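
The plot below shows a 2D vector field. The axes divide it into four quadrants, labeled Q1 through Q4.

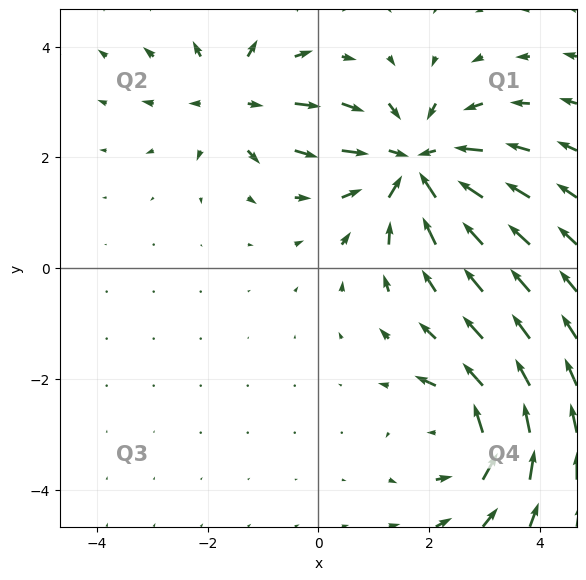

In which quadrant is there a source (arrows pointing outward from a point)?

Q2

The source sits at approximately (-1.5, 3.1), which lies in quadrant Q2. The divergence there is about +3, positive as expected for a source.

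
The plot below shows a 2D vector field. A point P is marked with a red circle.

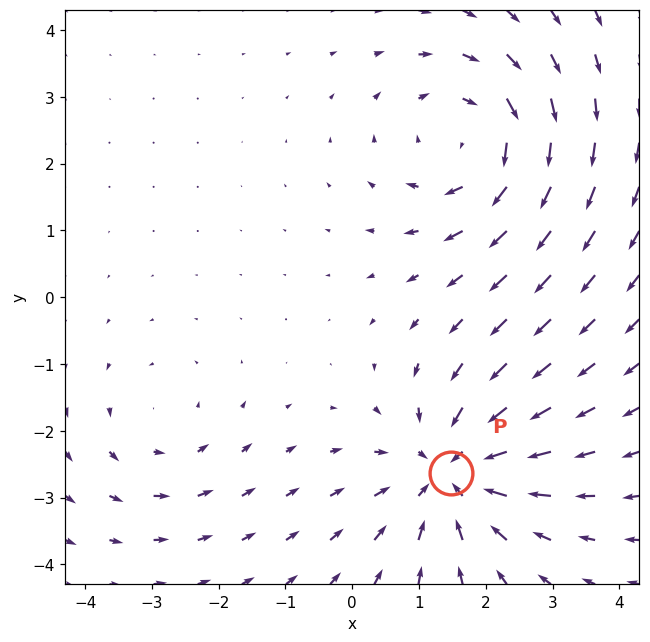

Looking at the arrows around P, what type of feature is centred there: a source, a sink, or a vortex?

sink

At P (1.5, -2.6) the arrows converge inward. Divergence about -5, curl ≈0 — negative divergence with near-zero curl is a sink.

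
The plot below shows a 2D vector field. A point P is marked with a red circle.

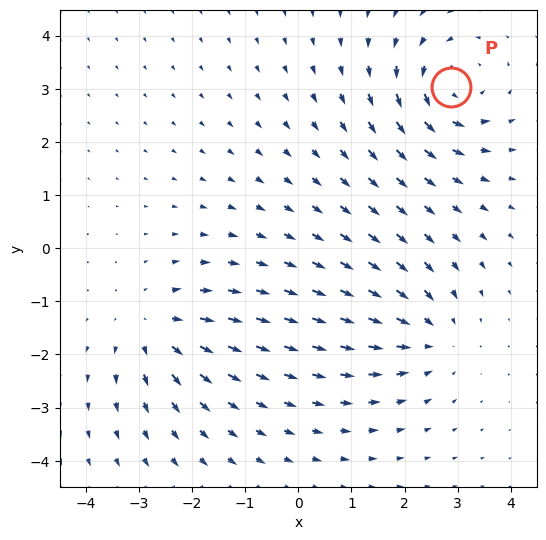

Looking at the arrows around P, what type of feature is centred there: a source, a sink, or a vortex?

vortex

At P (2.9, 3.0) the arrows circulate counterclockwise. Divergence ≈0, curl about +4 — near-zero divergence with nonzero curl is a vortex.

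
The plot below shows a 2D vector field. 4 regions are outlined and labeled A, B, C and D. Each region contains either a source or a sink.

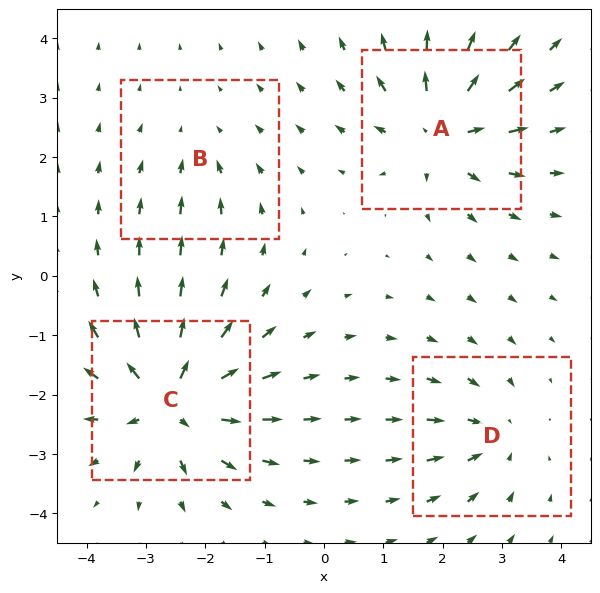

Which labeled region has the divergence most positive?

Divergence at each region's feature centre — A: about +6, B: about -2, C: about +8, D: about -4. Region C is most positive.

C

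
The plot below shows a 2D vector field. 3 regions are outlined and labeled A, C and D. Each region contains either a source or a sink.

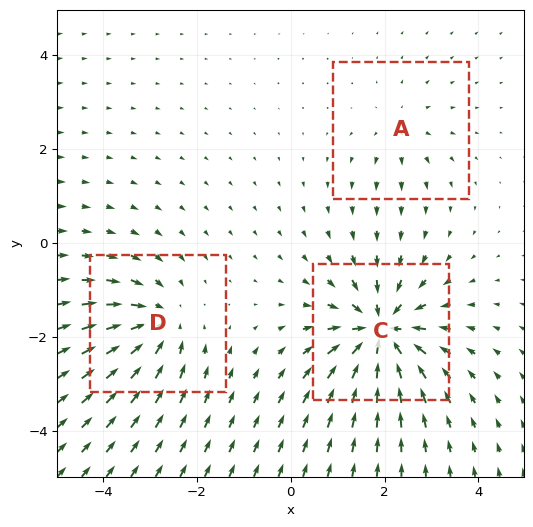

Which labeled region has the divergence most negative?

Divergence at each region's feature centre — A: about +2, C: about -7, D: about -4. Region C is most negative.

C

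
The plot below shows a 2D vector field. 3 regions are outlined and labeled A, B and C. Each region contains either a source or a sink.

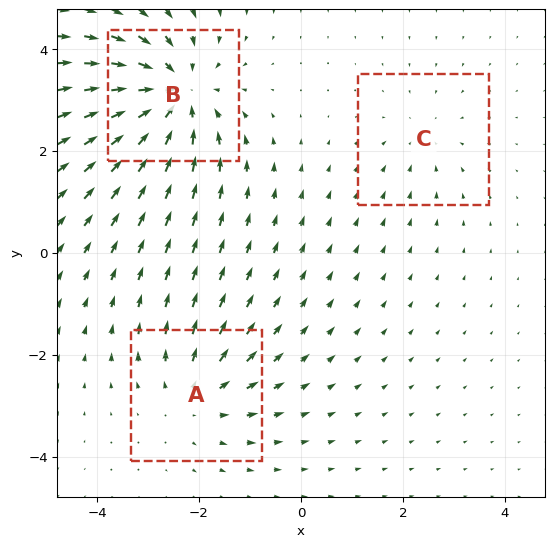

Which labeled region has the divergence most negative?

Divergence at each region's feature centre — A: about +3, B: about -5, C: about -2. Region B is most negative.

B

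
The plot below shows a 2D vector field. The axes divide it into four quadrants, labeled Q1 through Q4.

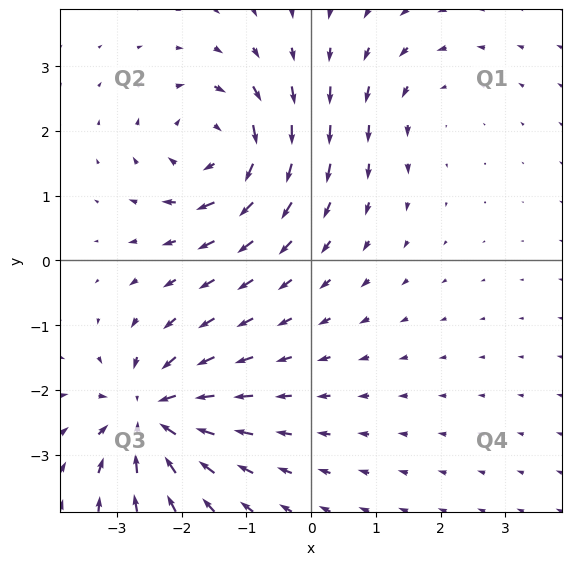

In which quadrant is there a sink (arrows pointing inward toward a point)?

Q3

The sink sits at approximately (-2.5, -2.4), which lies in quadrant Q3. The divergence there is about -5, negative as expected for a sink.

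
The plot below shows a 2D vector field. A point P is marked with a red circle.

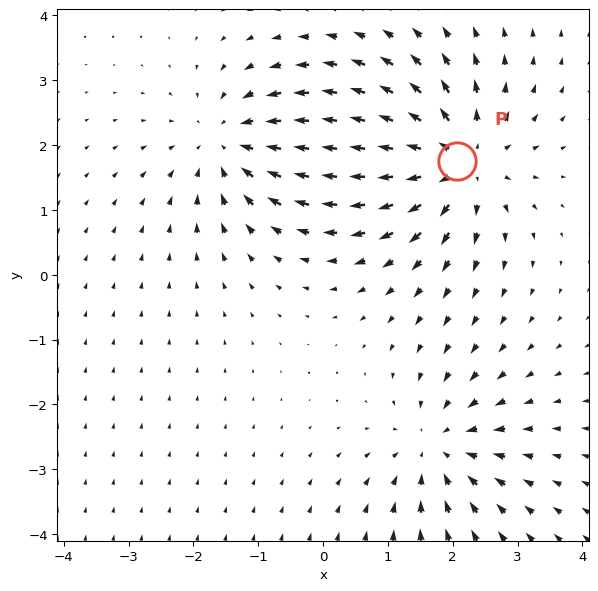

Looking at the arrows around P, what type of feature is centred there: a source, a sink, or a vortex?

At P (2.1, 1.8) the arrows spread outward. Divergence about +5, curl ≈0 — positive divergence with near-zero curl is a source.

source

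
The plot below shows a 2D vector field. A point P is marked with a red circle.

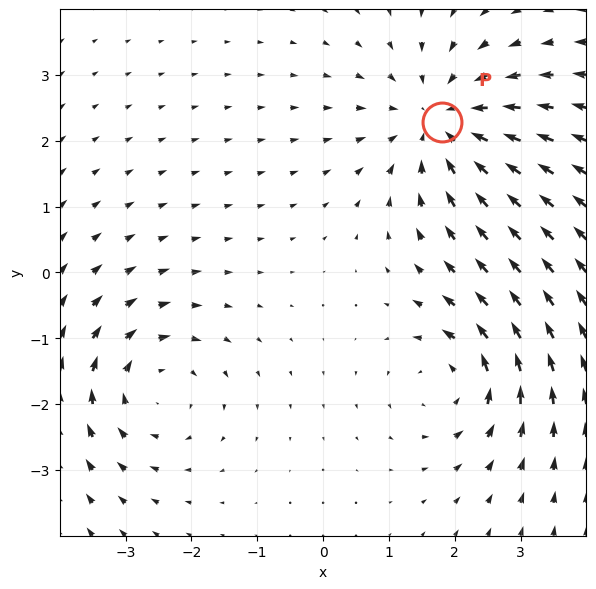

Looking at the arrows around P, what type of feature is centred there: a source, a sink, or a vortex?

At P (1.8, 2.3) the arrows converge inward. Divergence about -4, curl ≈0 — negative divergence with near-zero curl is a sink.

sink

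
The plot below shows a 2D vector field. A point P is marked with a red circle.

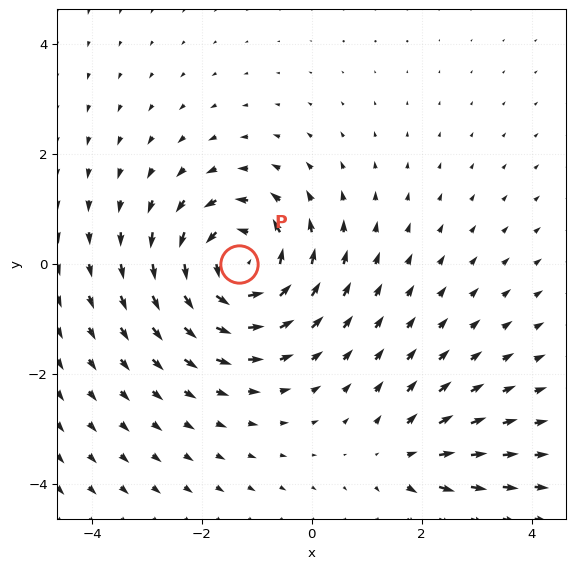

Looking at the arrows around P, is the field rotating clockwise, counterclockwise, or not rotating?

counterclockwise

Near P at (-1.3, 0.0) the arrows circulate counterclockwise. The curl (z-component) there is about +5; positive curl means counterclockwise rotation.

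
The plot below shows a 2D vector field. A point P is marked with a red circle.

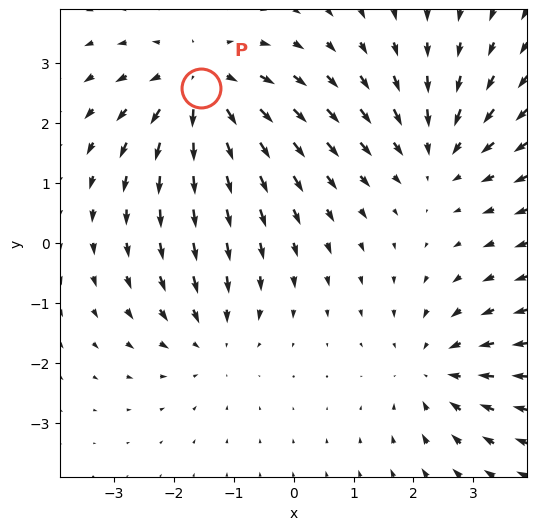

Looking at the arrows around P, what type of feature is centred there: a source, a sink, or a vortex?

source

At P (-1.5, 2.6) the arrows spread outward. Divergence about +4, curl ≈0 — positive divergence with near-zero curl is a source.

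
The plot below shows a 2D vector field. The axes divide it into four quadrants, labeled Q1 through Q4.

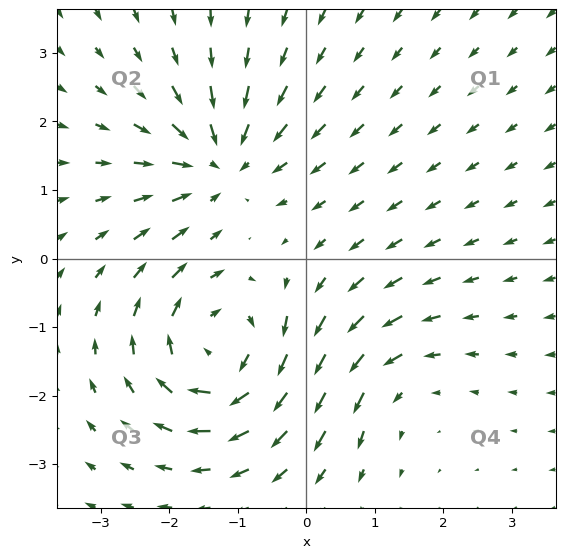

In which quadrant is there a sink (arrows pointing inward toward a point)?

The sink sits at approximately (-1.3, 1.4), which lies in quadrant Q2. The divergence there is about -4, negative as expected for a sink.

Q2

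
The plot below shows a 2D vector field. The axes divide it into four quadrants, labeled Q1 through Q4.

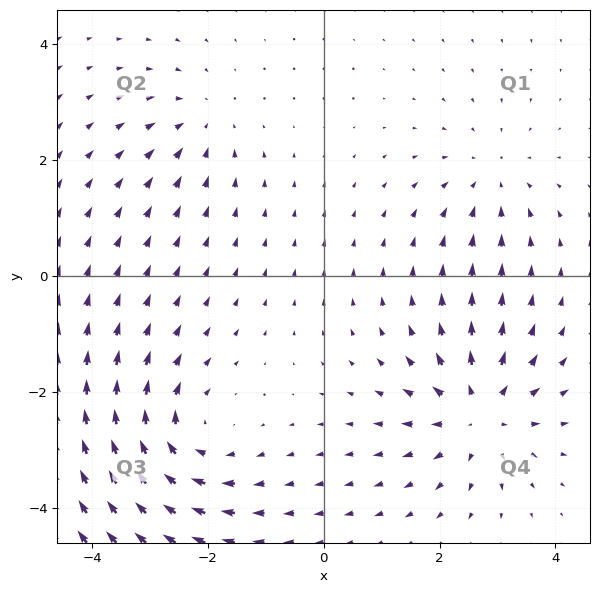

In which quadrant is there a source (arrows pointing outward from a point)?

Q4

The source sits at approximately (2.7, -2.4), which lies in quadrant Q4. The divergence there is about +5, positive as expected for a source.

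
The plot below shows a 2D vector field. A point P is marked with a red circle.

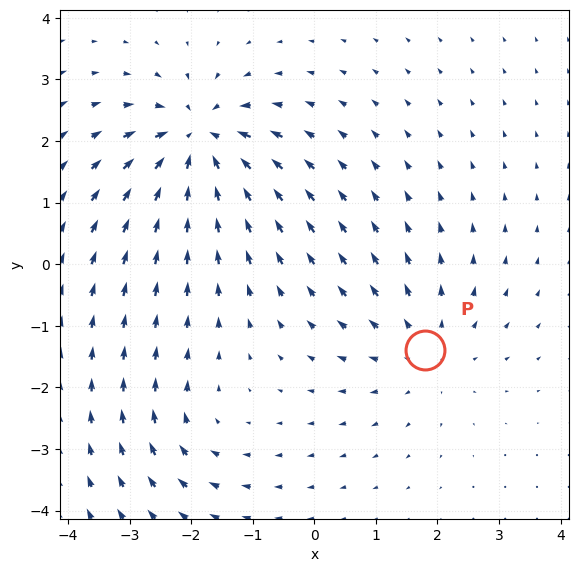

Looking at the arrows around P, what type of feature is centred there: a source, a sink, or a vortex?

At P (1.8, -1.4) the arrows spread outward. Divergence about +3, curl ≈0 — positive divergence with near-zero curl is a source.

source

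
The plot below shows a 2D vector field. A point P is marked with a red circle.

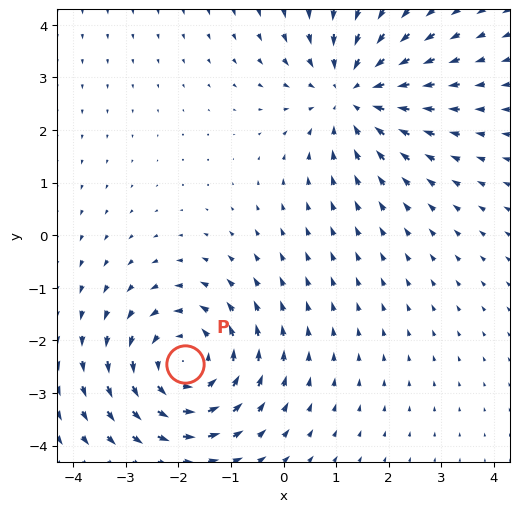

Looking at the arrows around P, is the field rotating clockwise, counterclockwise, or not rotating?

counterclockwise

Near P at (-1.9, -2.4) the arrows circulate counterclockwise. The curl (z-component) there is about +4; positive curl means counterclockwise rotation.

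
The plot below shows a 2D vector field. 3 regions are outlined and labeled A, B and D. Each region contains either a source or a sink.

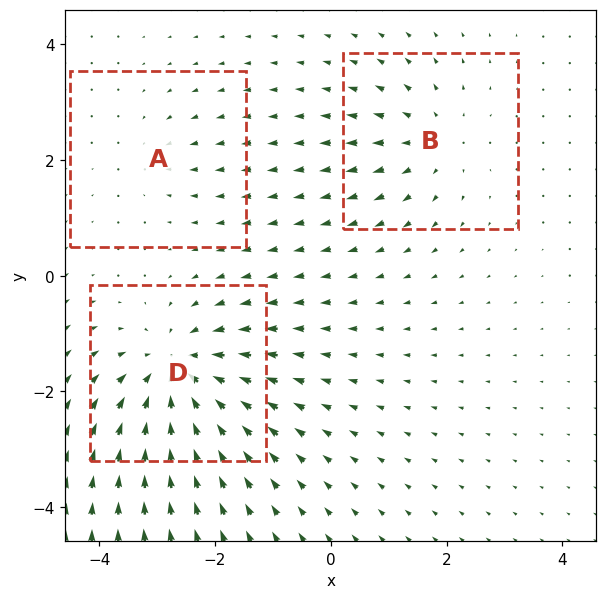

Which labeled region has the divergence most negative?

Divergence at each region's feature centre — A: about -2, B: about +3, D: about -5. Region D is most negative.

D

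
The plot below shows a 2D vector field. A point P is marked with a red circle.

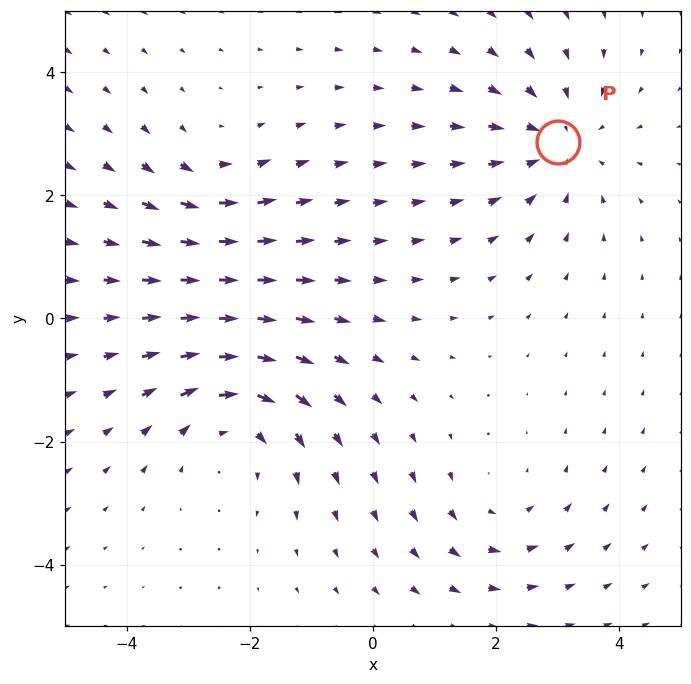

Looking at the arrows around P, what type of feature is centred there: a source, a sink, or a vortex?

sink

At P (3.0, 2.9) the arrows converge inward. Divergence about -3, curl ≈0 — negative divergence with near-zero curl is a sink.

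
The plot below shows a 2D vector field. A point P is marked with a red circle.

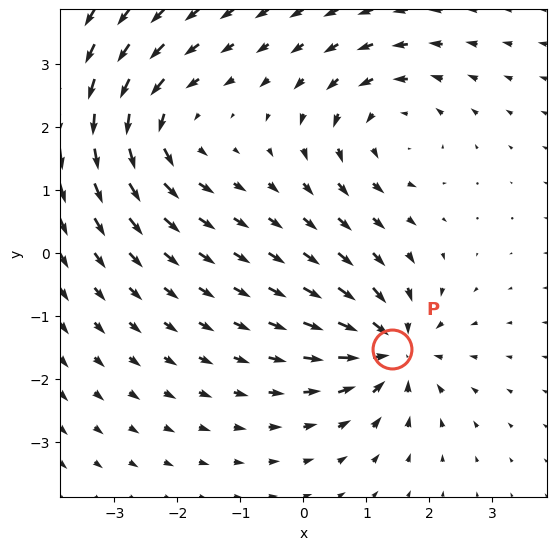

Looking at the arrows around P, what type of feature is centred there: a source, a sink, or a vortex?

sink

At P (1.4, -1.5) the arrows converge inward. Divergence about -6, curl ≈0 — negative divergence with near-zero curl is a sink.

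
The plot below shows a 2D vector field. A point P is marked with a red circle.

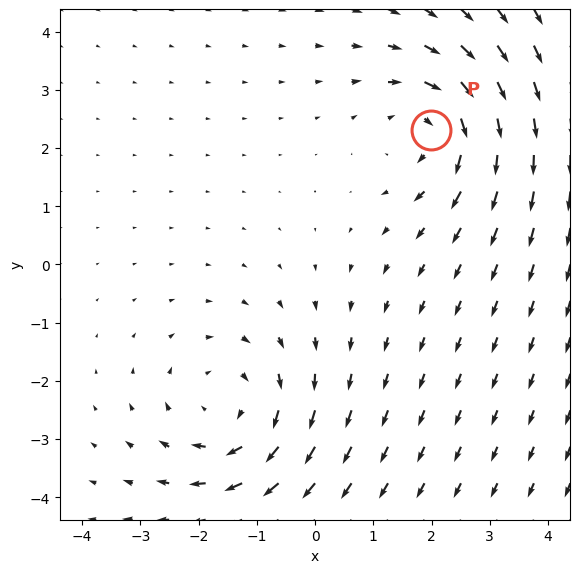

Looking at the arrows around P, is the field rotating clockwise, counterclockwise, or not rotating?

Near P at (2.0, 2.3) the arrows circulate clockwise. The curl (z-component) there is about -5; negative curl means clockwise rotation.

clockwise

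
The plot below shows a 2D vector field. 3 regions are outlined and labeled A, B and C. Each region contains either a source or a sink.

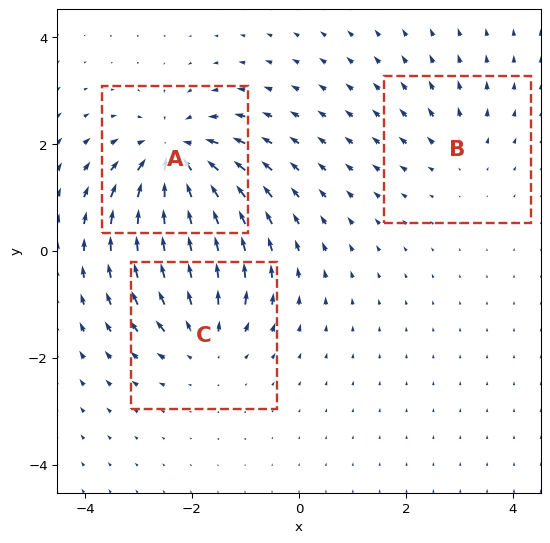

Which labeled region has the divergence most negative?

Divergence at each region's feature centre — A: about -5, B: about +2, C: about +3. Region A is most negative.

A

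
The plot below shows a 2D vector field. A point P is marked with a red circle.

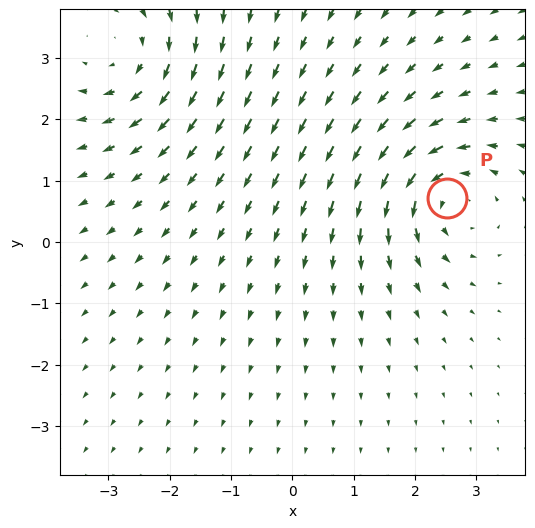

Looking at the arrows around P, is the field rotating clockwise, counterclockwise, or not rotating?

counterclockwise

Near P at (2.5, 0.7) the arrows circulate counterclockwise. The curl (z-component) there is about +3; positive curl means counterclockwise rotation.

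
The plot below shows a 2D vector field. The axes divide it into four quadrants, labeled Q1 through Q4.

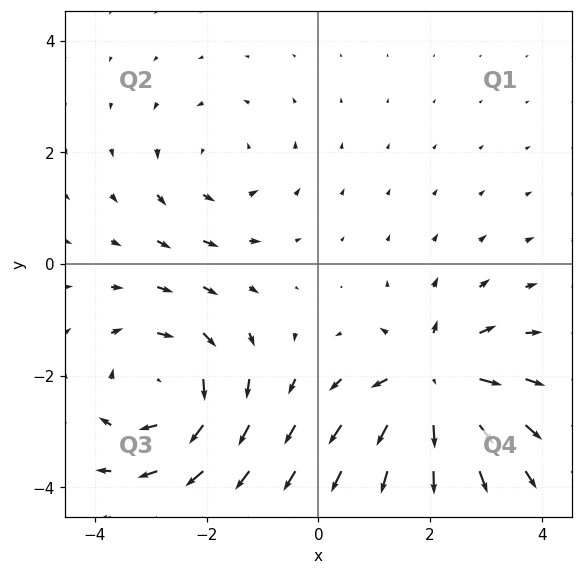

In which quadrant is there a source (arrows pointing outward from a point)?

The source sits at approximately (2.1, -2.1), which lies in quadrant Q4. The divergence there is about +6, positive as expected for a source.

Q4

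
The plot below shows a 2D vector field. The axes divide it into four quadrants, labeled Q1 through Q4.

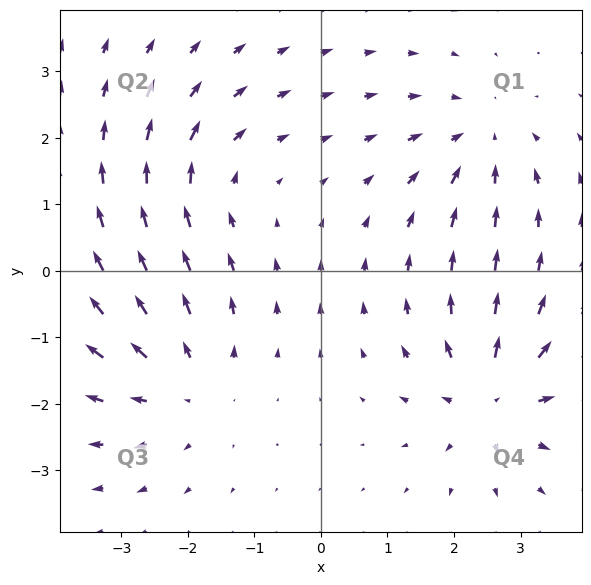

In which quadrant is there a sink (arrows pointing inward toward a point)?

Q1

The sink sits at approximately (2.4, 1.9), which lies in quadrant Q1. The divergence there is about -4, negative as expected for a sink.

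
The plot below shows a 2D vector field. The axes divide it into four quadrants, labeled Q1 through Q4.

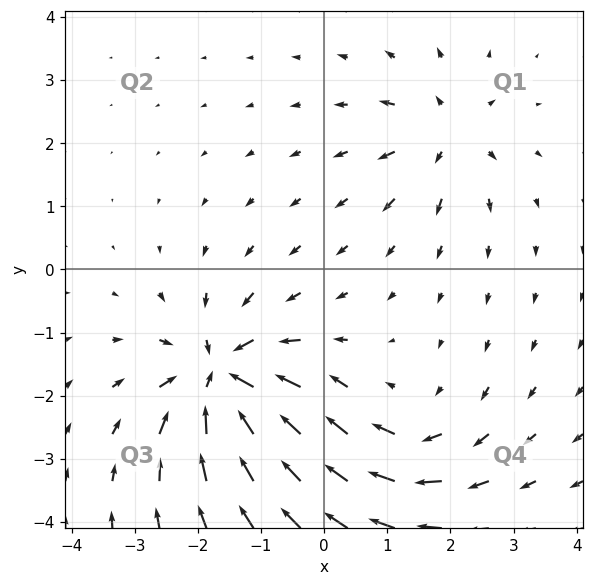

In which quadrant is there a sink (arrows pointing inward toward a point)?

The sink sits at approximately (-1.6, -1.7), which lies in quadrant Q3. The divergence there is about -7, negative as expected for a sink.

Q3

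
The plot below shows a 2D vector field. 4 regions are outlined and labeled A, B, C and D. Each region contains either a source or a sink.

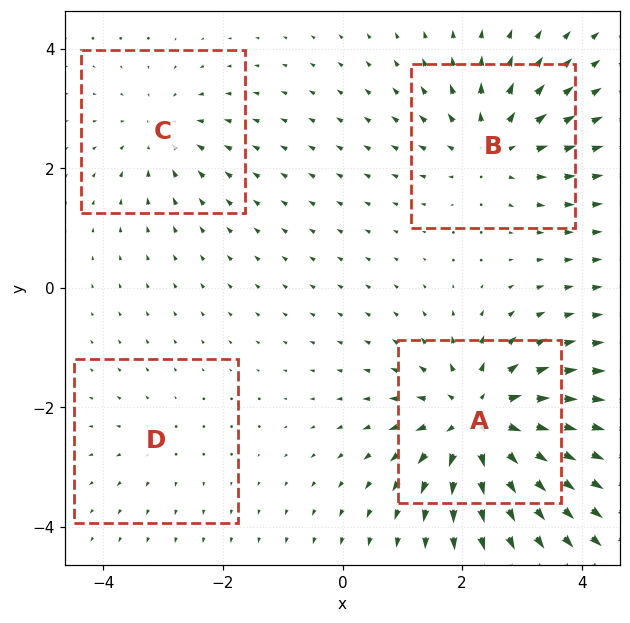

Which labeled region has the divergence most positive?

A

Divergence at each region's feature centre — A: about +8, B: about +5, C: about -4, D: about +2. Region A is most positive.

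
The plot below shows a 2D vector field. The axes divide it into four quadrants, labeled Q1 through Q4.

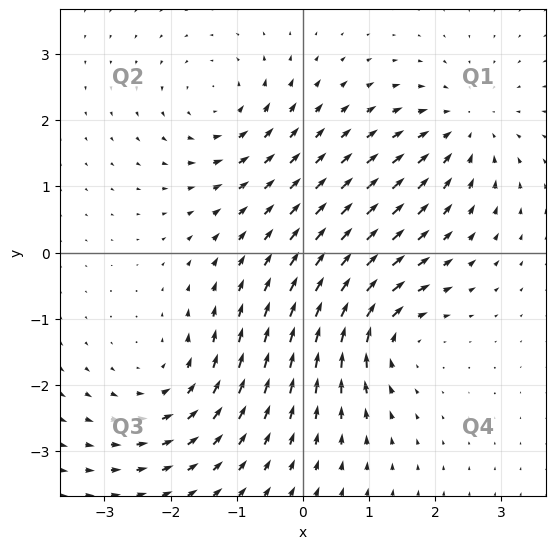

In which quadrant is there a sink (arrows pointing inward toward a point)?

The sink sits at approximately (2.4, 1.9), which lies in quadrant Q1. The divergence there is about -5, negative as expected for a sink.

Q1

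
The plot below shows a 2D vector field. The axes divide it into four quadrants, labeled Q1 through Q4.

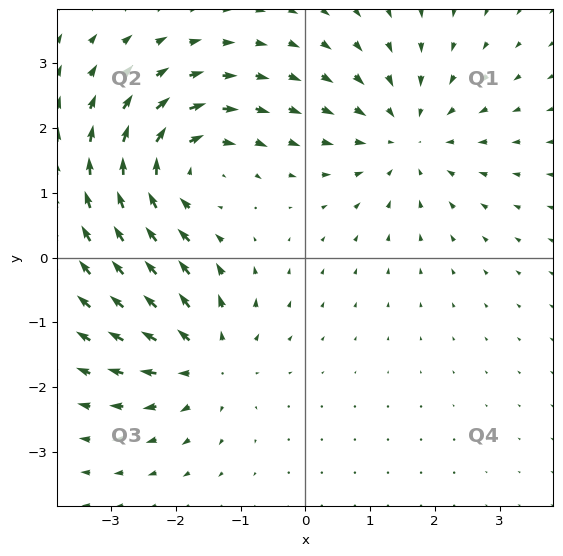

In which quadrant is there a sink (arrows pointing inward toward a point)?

Q1

The sink sits at approximately (1.6, 1.9), which lies in quadrant Q1. The divergence there is about -3, negative as expected for a sink.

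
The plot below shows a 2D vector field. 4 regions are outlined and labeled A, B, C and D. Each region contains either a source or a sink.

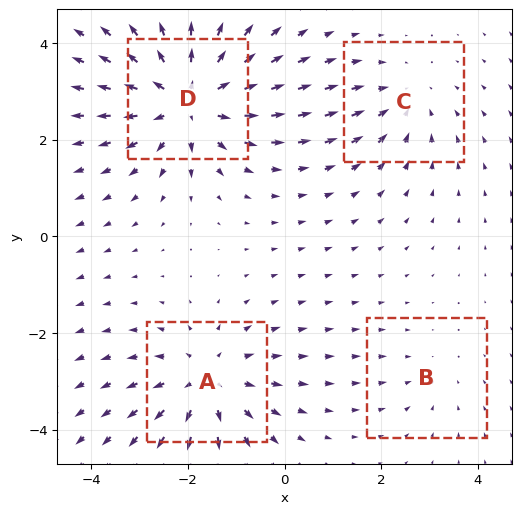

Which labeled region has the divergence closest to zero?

B

Divergence at each region's feature centre — A: about +4, B: about -2, C: about -3, D: about +6. Region B is closest to zero.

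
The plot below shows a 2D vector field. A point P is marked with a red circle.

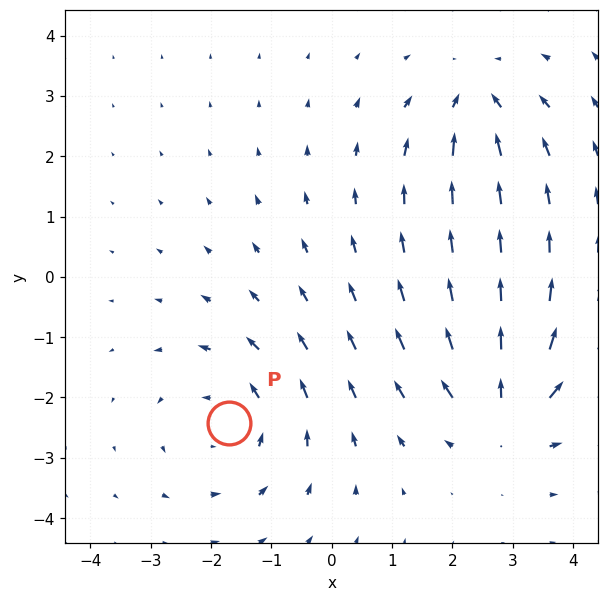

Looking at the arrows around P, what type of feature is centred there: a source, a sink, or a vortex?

At P (-1.7, -2.4) the arrows circulate counterclockwise. Divergence ≈0, curl about +4 — near-zero divergence with nonzero curl is a vortex.

vortex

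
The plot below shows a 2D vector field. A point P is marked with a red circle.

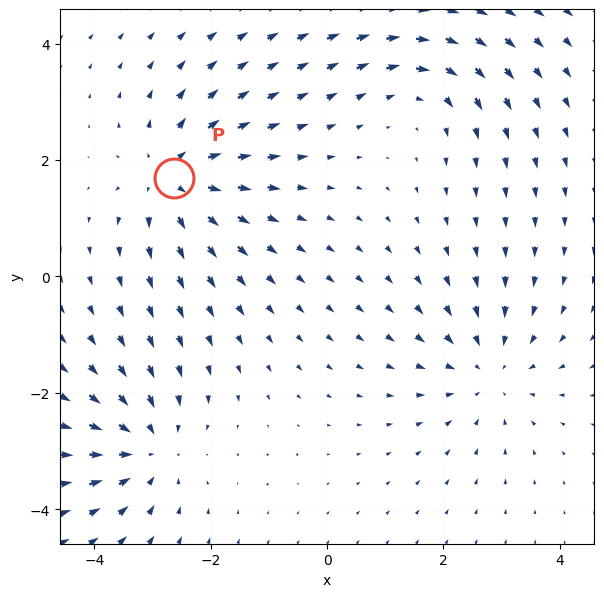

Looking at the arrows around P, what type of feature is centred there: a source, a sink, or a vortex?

At P (-2.6, 1.7) the arrows spread outward. Divergence about +5, curl ≈0 — positive divergence with near-zero curl is a source.

source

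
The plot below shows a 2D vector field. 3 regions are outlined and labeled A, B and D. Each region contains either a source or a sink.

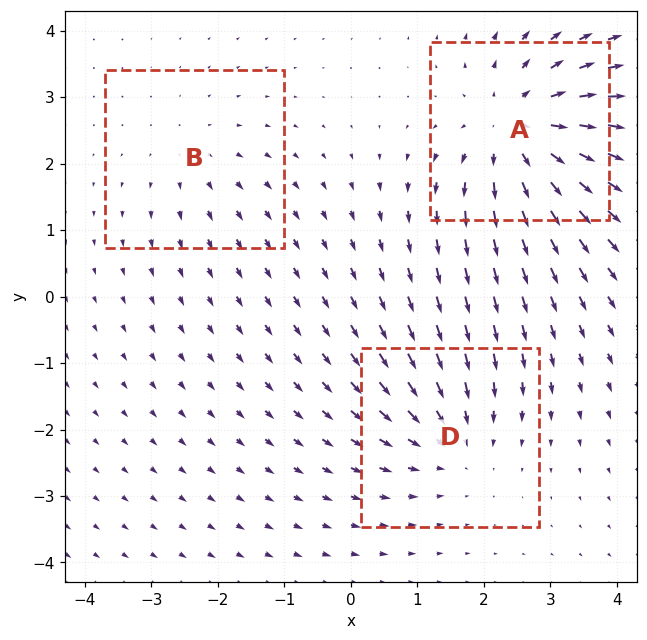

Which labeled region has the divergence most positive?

Divergence at each region's feature centre — A: about +5, B: about +2, D: about -3. Region A is most positive.

A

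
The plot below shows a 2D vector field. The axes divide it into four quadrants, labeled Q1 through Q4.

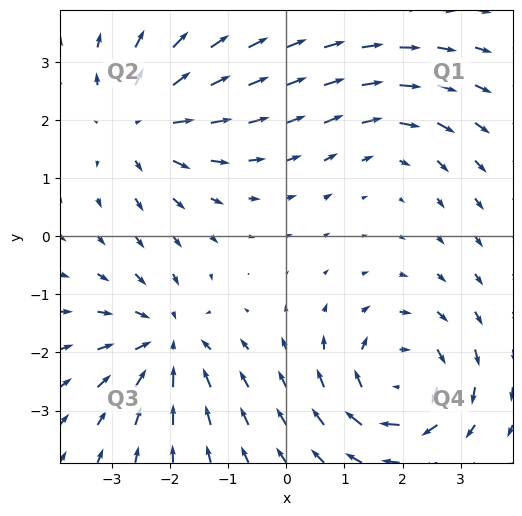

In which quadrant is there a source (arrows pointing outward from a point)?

Q2

The source sits at approximately (-2.5, 2.0), which lies in quadrant Q2. The divergence there is about +4, positive as expected for a source.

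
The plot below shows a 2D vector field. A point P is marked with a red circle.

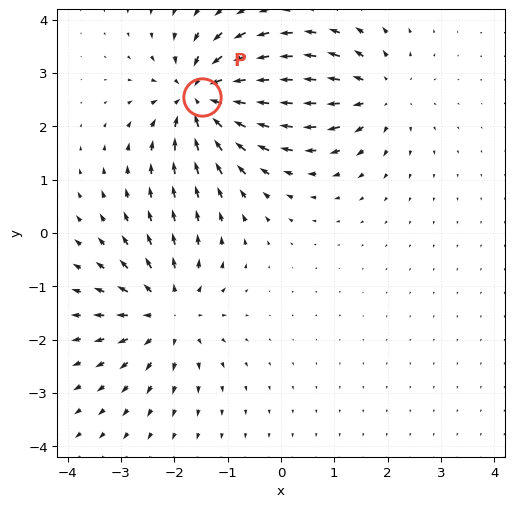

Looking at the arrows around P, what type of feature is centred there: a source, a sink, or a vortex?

At P (-1.5, 2.5) the arrows converge inward. Divergence about -6, curl ≈0 — negative divergence with near-zero curl is a sink.

sink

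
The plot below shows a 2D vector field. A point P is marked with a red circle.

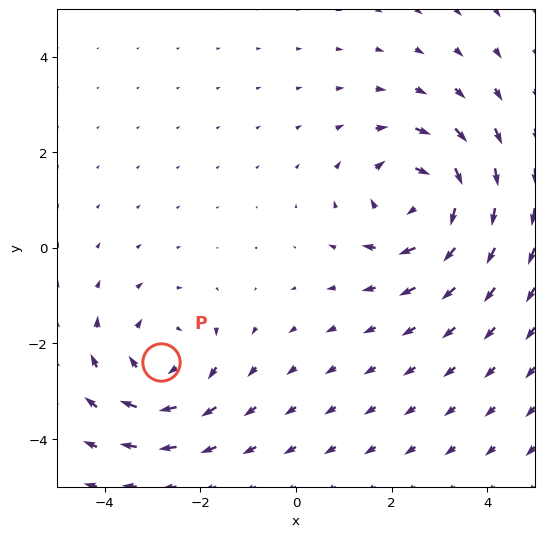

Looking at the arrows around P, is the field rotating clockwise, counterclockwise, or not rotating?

clockwise

Near P at (-2.8, -2.4) the arrows circulate clockwise. The curl (z-component) there is about -4; negative curl means clockwise rotation.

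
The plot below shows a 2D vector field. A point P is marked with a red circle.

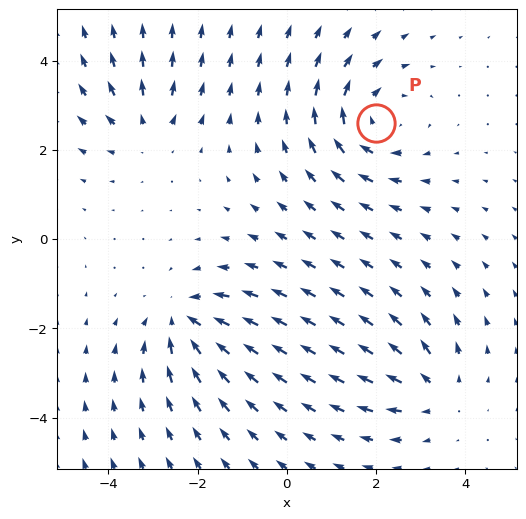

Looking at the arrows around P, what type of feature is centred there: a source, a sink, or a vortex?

vortex

At P (2.0, 2.6) the arrows circulate clockwise. Divergence ≈0, curl about -4 — near-zero divergence with nonzero curl is a vortex.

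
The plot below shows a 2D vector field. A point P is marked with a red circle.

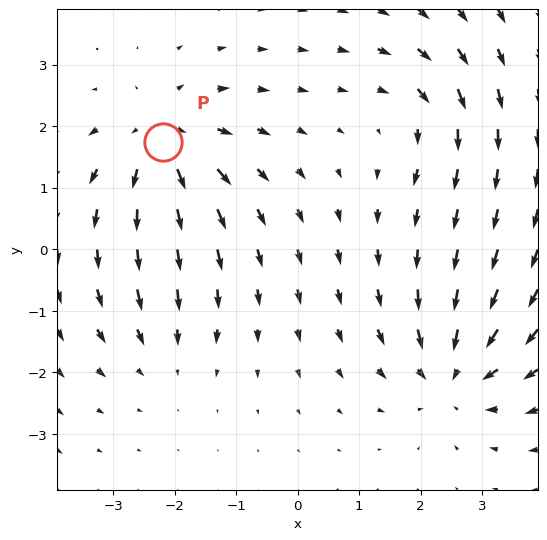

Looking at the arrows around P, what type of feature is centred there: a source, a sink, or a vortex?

source

At P (-2.2, 1.7) the arrows spread outward. Divergence about +5, curl ≈0 — positive divergence with near-zero curl is a source.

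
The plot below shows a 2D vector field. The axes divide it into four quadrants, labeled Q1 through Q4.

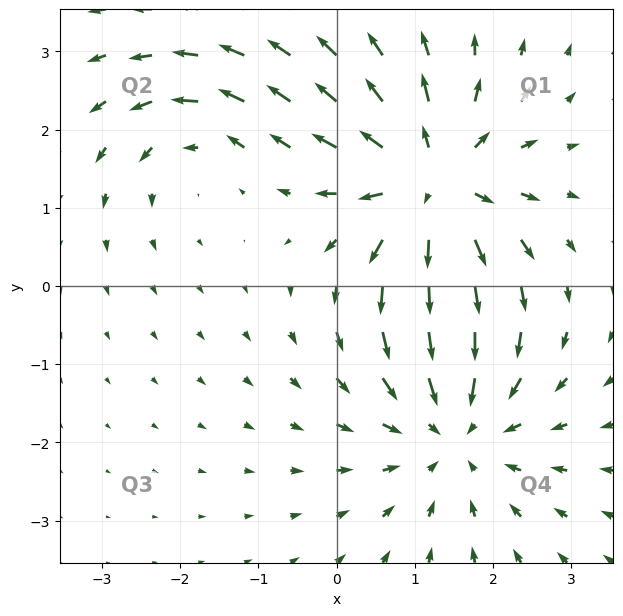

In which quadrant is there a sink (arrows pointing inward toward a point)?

Q4

The sink sits at approximately (1.5, -1.9), which lies in quadrant Q4. The divergence there is about -4, negative as expected for a sink.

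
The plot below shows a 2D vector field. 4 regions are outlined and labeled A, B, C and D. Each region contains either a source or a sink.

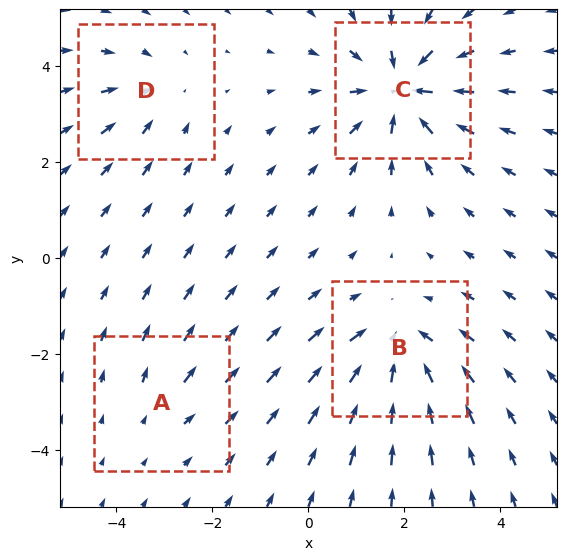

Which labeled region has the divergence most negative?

Divergence at each region's feature centre — A: about +2, B: about -5, C: about -7, D: about -3. Region C is most negative.

C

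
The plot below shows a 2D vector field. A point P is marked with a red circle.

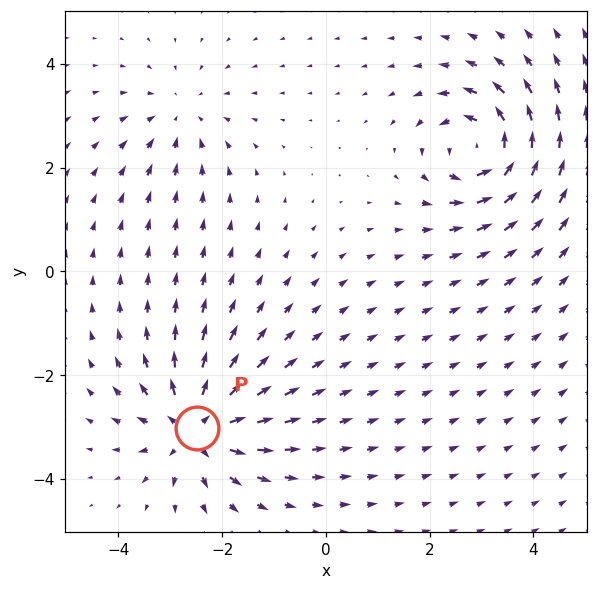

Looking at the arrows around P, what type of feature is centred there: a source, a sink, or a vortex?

source

At P (-2.5, -3.0) the arrows spread outward. Divergence about +6, curl ≈0 — positive divergence with near-zero curl is a source.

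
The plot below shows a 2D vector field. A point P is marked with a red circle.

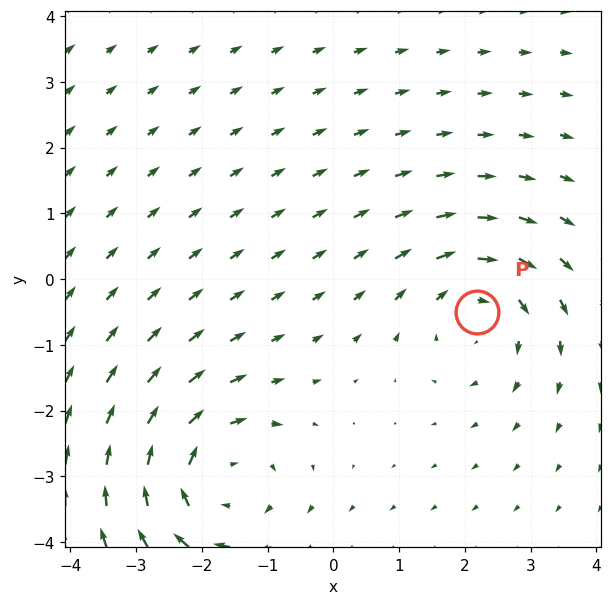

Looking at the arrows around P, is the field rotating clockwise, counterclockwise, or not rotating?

Near P at (2.2, -0.5) the arrows circulate clockwise. The curl (z-component) there is about -4; negative curl means clockwise rotation.

clockwise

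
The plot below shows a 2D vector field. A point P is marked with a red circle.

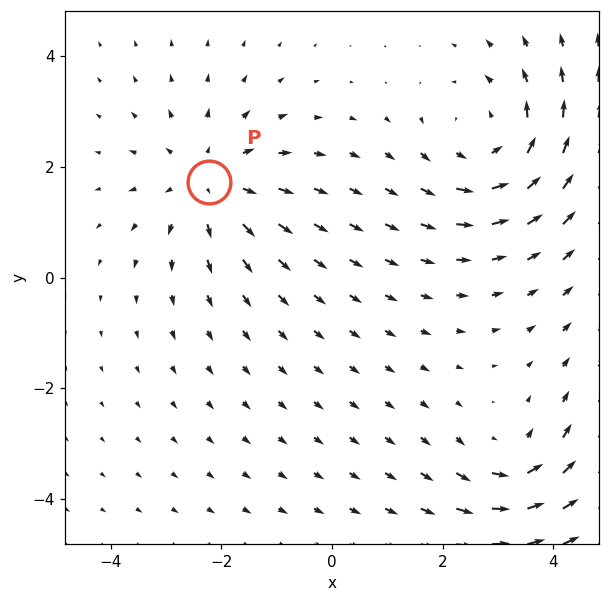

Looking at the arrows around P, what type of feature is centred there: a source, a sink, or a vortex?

source

At P (-2.2, 1.7) the arrows spread outward. Divergence about +3, curl ≈0 — positive divergence with near-zero curl is a source.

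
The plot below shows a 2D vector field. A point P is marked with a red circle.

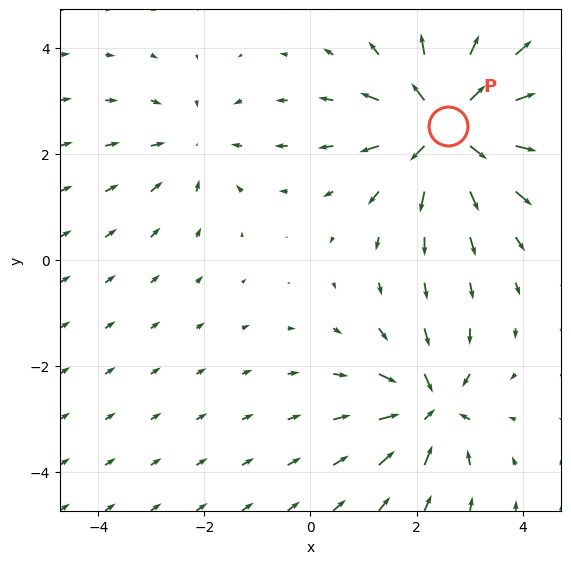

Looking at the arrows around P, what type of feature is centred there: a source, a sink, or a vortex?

source

At P (2.6, 2.5) the arrows spread outward. Divergence about +6, curl ≈0 — positive divergence with near-zero curl is a source.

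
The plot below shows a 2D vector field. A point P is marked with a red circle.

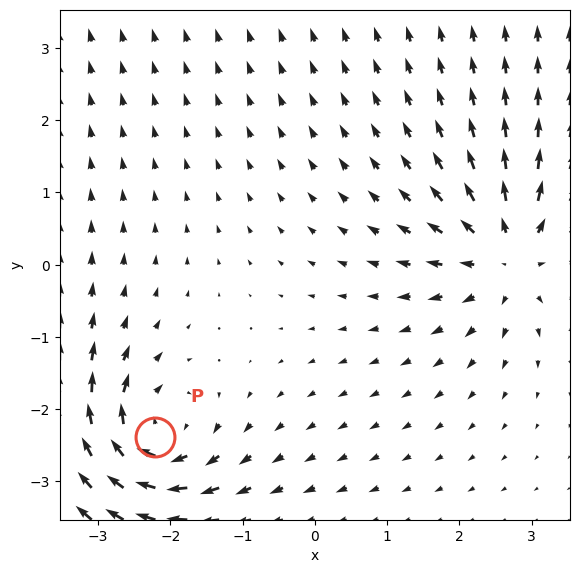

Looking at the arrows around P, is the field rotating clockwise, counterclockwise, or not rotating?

clockwise

Near P at (-2.2, -2.4) the arrows circulate clockwise. The curl (z-component) there is about -4; negative curl means clockwise rotation.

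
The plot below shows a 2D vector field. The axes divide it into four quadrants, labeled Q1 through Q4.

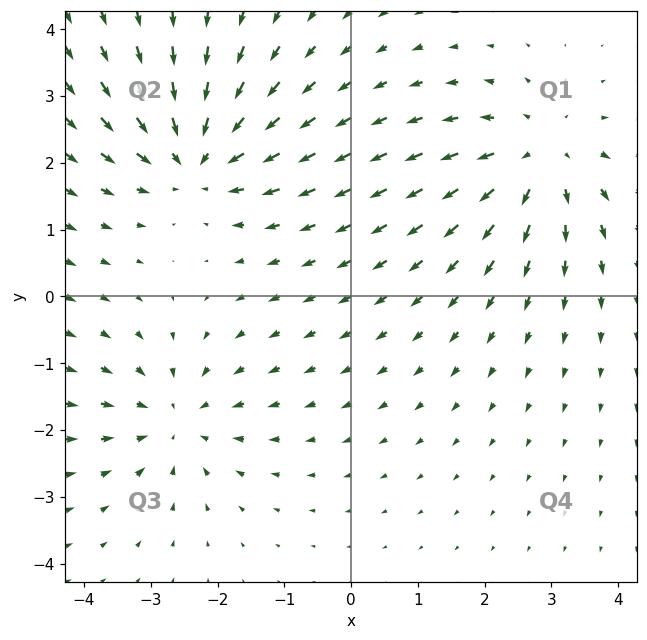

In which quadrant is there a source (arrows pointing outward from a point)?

Q1

The source sits at approximately (2.8, 2.1), which lies in quadrant Q1. The divergence there is about +3, positive as expected for a source.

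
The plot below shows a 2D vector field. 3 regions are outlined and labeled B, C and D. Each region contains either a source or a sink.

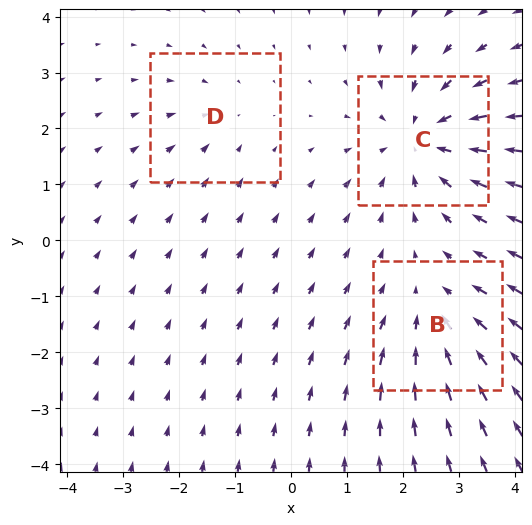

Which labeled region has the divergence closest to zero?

D

Divergence at each region's feature centre — B: about -3, C: about -4, D: about -2. Region D is closest to zero.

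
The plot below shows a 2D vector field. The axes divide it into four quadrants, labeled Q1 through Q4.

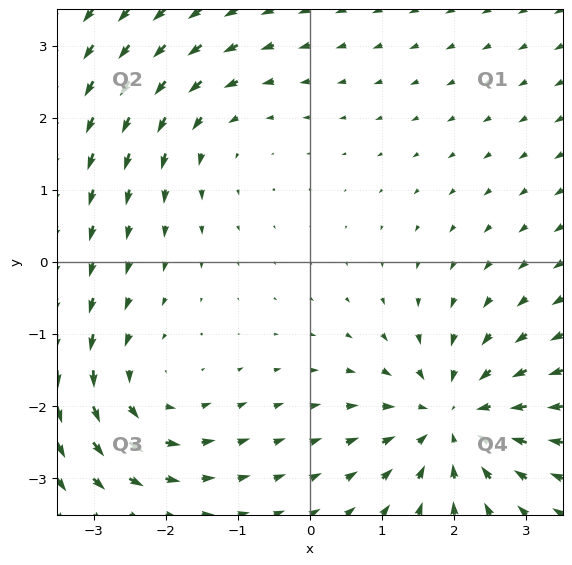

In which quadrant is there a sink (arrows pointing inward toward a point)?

The sink sits at approximately (2.0, -2.2), which lies in quadrant Q4. The divergence there is about -5, negative as expected for a sink.

Q4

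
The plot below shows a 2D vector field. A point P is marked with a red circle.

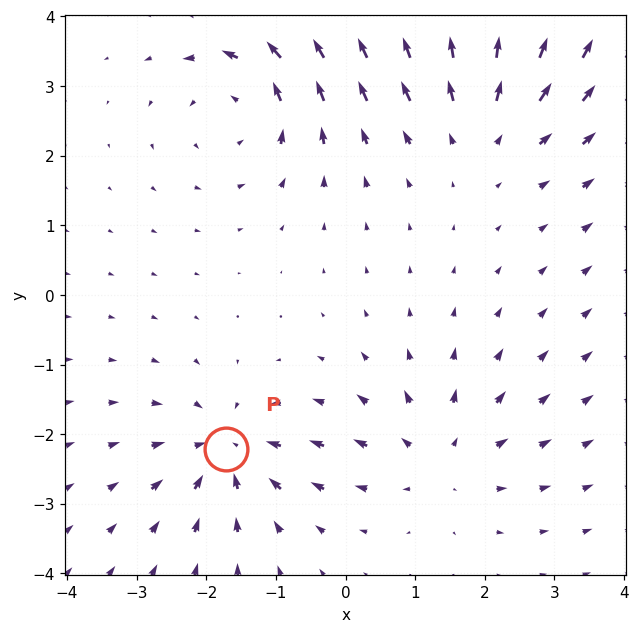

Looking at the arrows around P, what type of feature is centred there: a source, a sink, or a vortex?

At P (-1.7, -2.2) the arrows converge inward. Divergence about -5, curl ≈0 — negative divergence with near-zero curl is a sink.

sink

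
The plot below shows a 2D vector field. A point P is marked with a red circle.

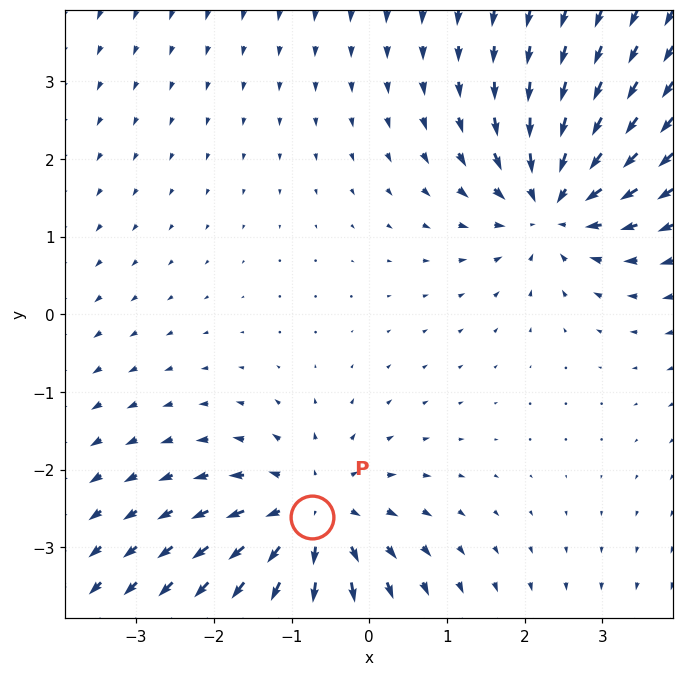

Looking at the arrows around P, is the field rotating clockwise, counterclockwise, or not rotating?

not rotating

Near P at (-0.7, -2.6) the arrows show no circulation. The curl there is ≈0.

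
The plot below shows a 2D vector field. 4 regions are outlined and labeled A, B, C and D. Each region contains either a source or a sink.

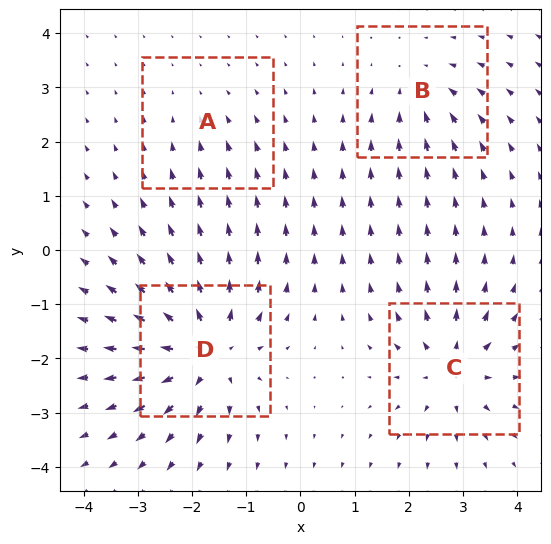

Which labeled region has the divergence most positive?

Divergence at each region's feature centre — A: about -2, B: about -4, C: about +6, D: about +8. Region D is most positive.

D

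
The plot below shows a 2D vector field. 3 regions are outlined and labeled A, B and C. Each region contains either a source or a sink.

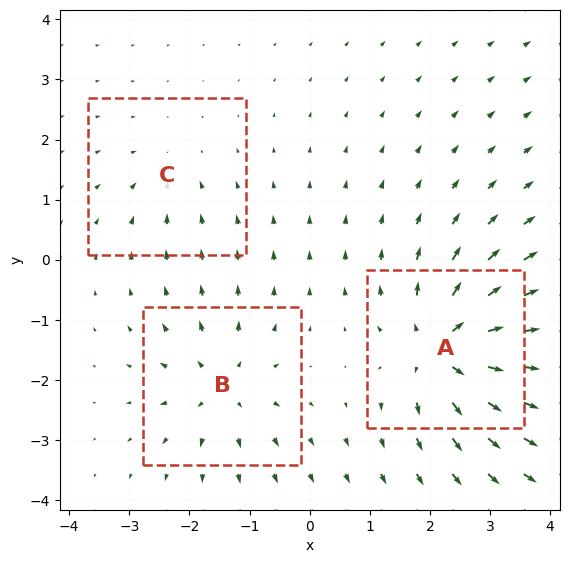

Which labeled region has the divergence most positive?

Divergence at each region's feature centre — A: about +6, B: about +4, C: about -2. Region A is most positive.

A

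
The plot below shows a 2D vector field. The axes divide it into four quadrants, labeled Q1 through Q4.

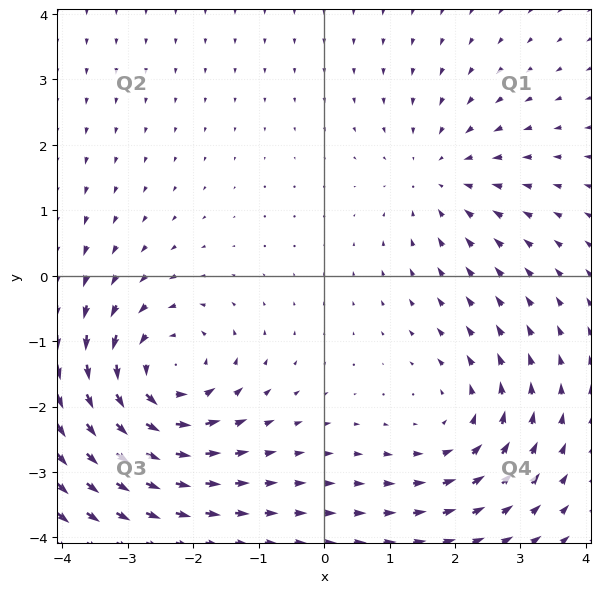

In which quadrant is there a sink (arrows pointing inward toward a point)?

Q1

The sink sits at approximately (1.8, 1.5), which lies in quadrant Q1. The divergence there is about -2, negative as expected for a sink.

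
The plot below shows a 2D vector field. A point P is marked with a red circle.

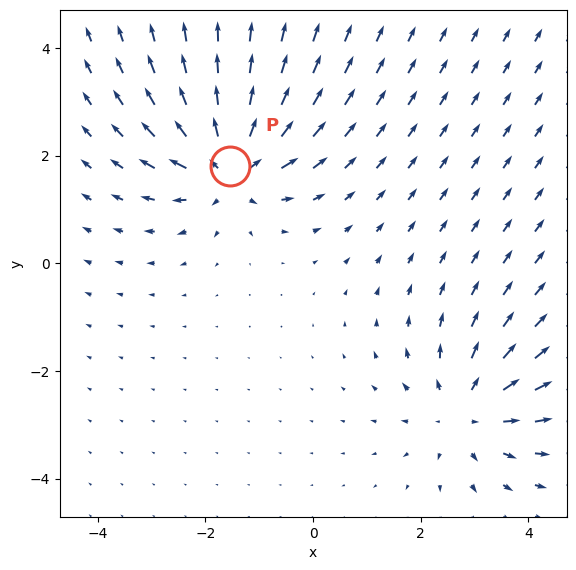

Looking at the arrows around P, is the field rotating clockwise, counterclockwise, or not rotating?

Near P at (-1.5, 1.8) the arrows show no circulation. The curl there is ≈0.

not rotating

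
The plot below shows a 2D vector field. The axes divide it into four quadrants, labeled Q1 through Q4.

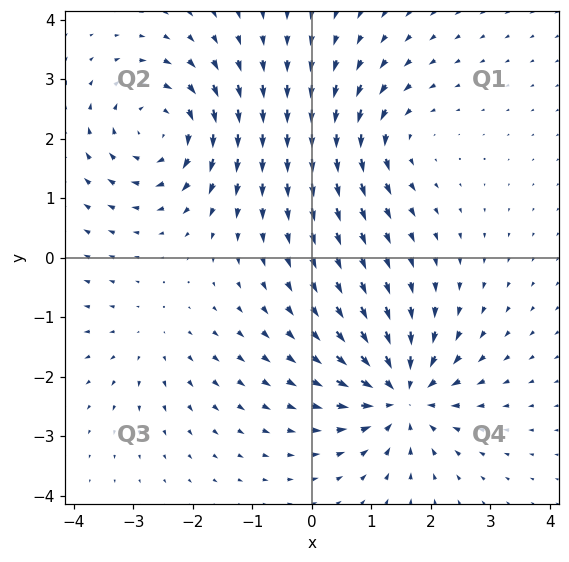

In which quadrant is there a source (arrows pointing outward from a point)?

Q3

The source sits at approximately (-2.7, -1.4), which lies in quadrant Q3. The divergence there is about +2, positive as expected for a source.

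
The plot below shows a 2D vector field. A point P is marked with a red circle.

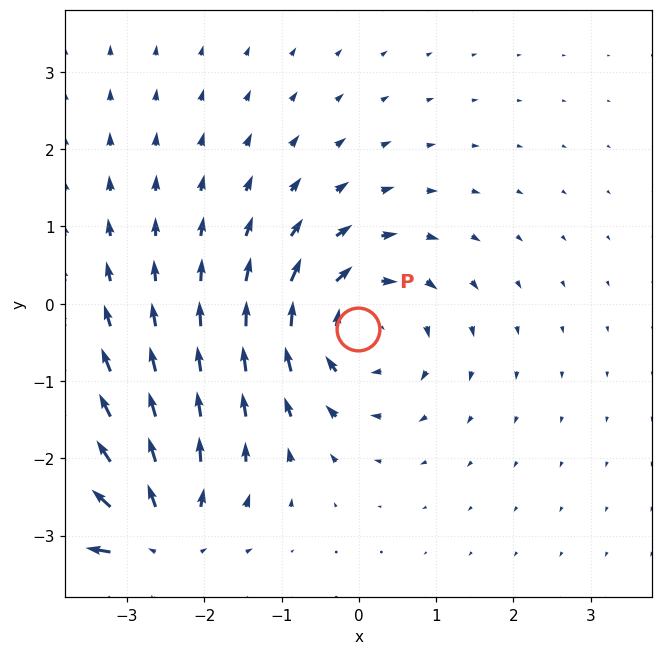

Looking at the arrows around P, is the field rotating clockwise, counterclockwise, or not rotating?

clockwise

Near P at (-0.0, -0.3) the arrows circulate clockwise. The curl (z-component) there is about -5; negative curl means clockwise rotation.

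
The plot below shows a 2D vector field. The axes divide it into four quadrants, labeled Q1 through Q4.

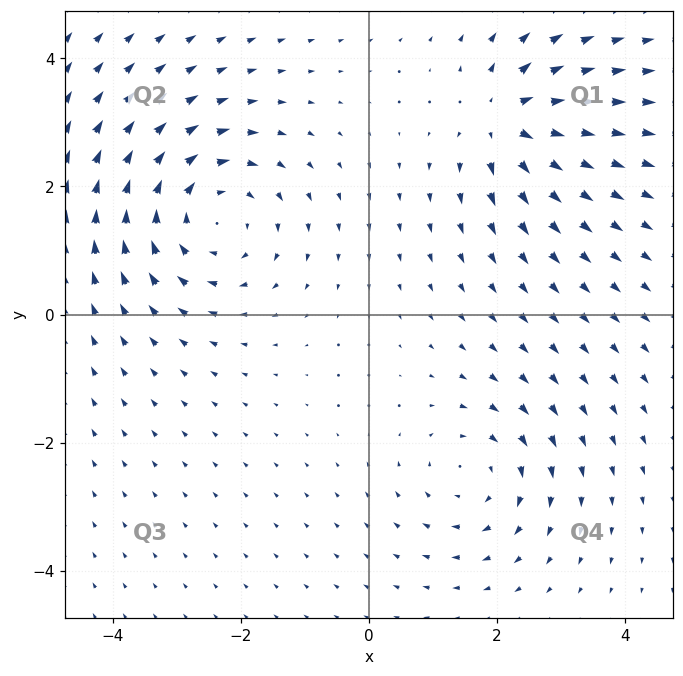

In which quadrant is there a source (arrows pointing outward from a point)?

Q1

The source sits at approximately (2.1, 3.0), which lies in quadrant Q1. The divergence there is about +5, positive as expected for a source.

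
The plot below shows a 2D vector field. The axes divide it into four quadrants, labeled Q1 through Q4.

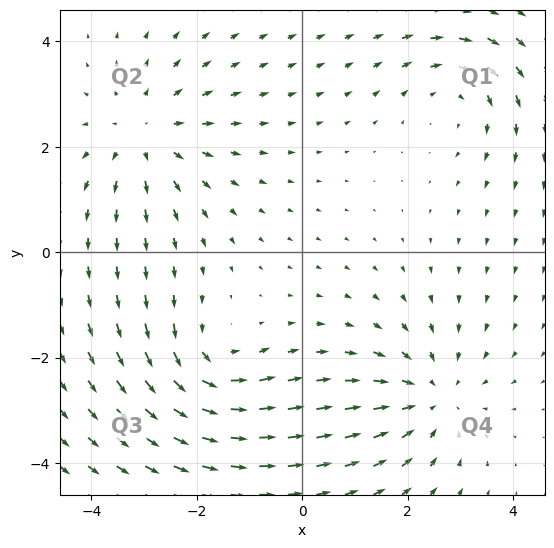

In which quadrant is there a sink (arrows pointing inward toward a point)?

Q4

The sink sits at approximately (2.5, -2.7), which lies in quadrant Q4. The divergence there is about -4, negative as expected for a sink.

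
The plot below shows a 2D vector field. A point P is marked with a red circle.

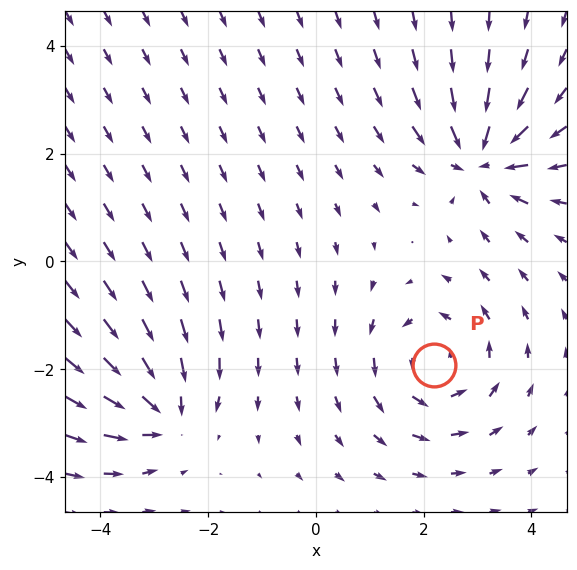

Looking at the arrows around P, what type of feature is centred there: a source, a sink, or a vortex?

vortex

At P (2.2, -1.9) the arrows circulate counterclockwise. Divergence ≈0, curl about +4 — near-zero divergence with nonzero curl is a vortex.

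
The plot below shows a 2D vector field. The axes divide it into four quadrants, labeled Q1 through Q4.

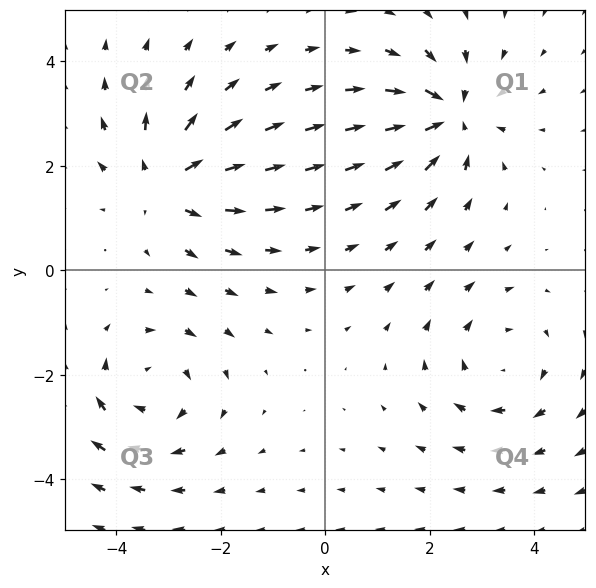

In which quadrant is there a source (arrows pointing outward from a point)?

Q2

The source sits at approximately (-3.0, 1.7), which lies in quadrant Q2. The divergence there is about +5, positive as expected for a source.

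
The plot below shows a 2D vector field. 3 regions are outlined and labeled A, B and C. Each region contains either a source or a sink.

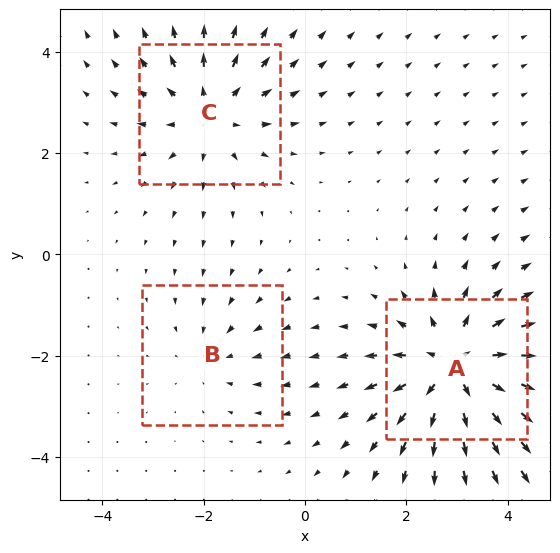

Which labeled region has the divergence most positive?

A

Divergence at each region's feature centre — A: about +4, B: about -2, C: about +3. Region A is most positive.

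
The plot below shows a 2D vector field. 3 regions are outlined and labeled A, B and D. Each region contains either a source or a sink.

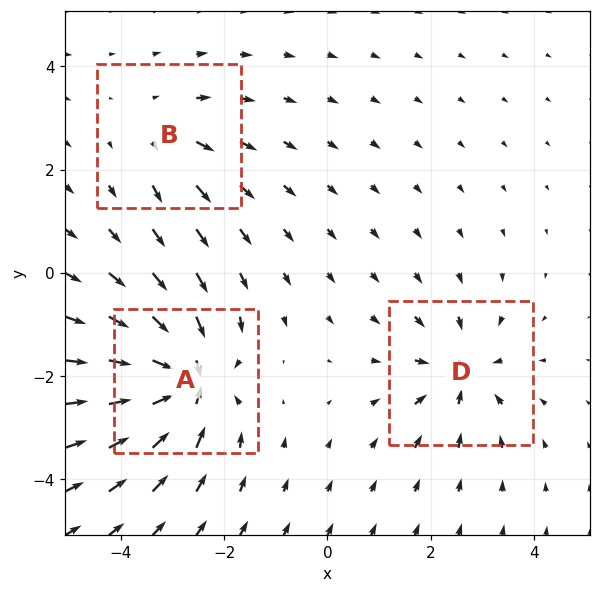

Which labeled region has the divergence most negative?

Divergence at each region's feature centre — A: about -6, B: about +2, D: about -4. Region A is most negative.

A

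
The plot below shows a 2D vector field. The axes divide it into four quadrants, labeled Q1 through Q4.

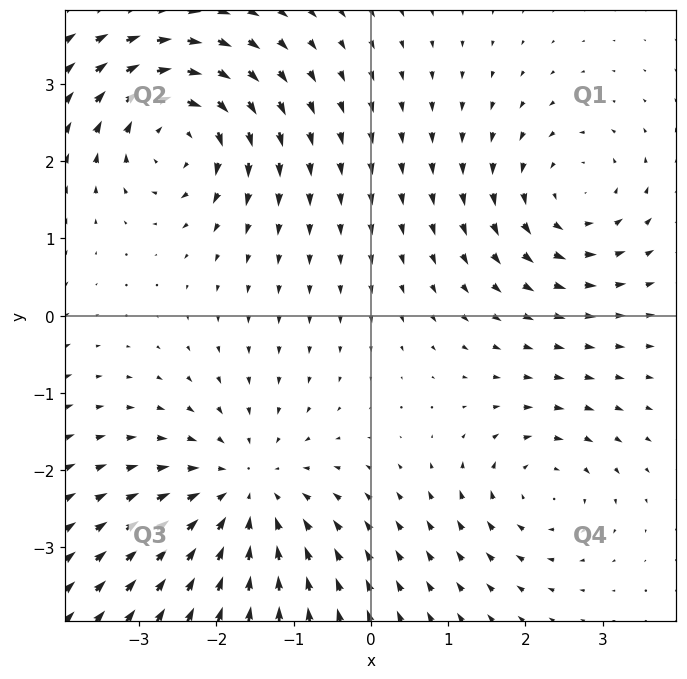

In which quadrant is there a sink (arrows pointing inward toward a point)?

Q3

The sink sits at approximately (-1.6, -2.3), which lies in quadrant Q3. The divergence there is about -4, negative as expected for a sink.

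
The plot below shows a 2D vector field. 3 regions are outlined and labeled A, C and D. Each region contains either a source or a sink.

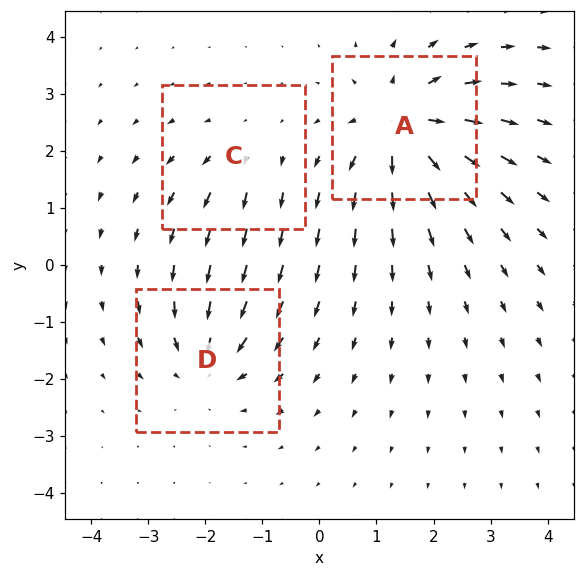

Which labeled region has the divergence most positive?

Divergence at each region's feature centre — A: about +5, C: about +2, D: about -4. Region A is most positive.

A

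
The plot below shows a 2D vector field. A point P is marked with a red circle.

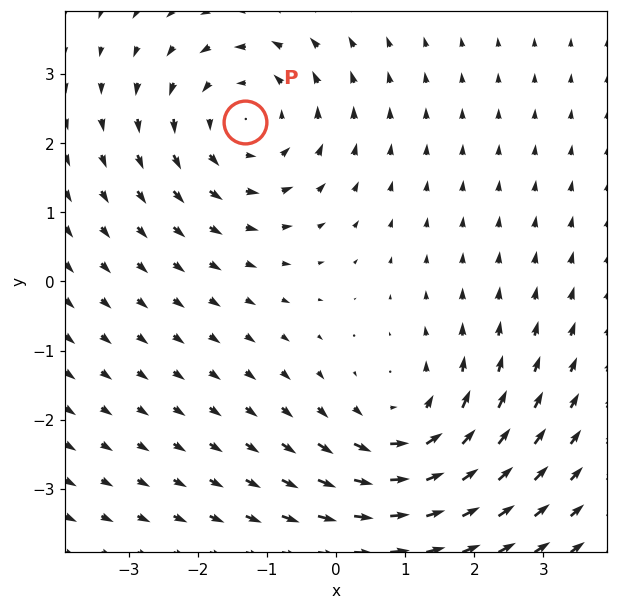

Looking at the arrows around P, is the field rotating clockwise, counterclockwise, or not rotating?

counterclockwise

Near P at (-1.3, 2.3) the arrows circulate counterclockwise. The curl (z-component) there is about +4; positive curl means counterclockwise rotation.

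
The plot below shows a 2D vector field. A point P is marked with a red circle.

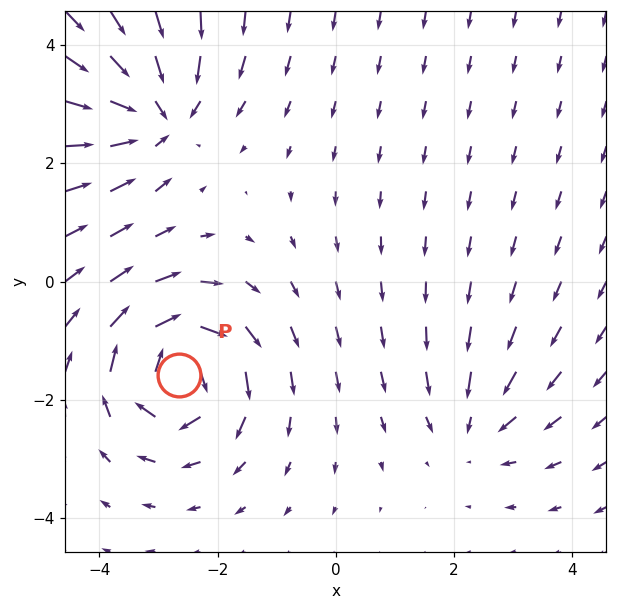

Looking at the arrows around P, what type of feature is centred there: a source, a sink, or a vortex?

At P (-2.6, -1.6) the arrows circulate clockwise. Divergence ≈0, curl about -7 — near-zero divergence with nonzero curl is a vortex.

vortex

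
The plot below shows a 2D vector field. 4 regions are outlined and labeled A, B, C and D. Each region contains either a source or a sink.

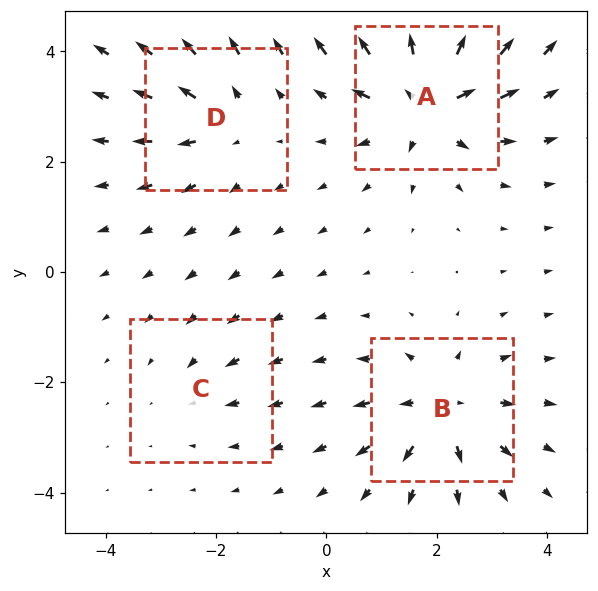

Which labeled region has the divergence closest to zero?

Divergence at each region's feature centre — A: about +8, B: about +6, C: about -2, D: about +4. Region C is closest to zero.

C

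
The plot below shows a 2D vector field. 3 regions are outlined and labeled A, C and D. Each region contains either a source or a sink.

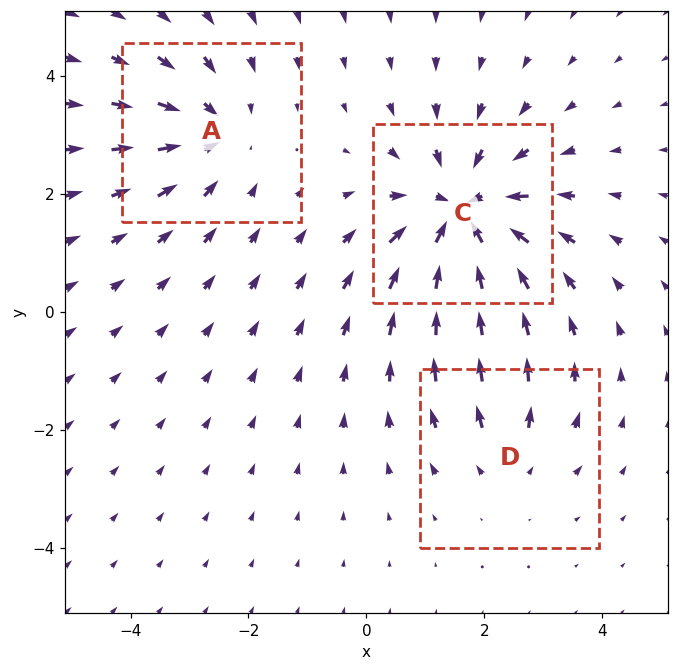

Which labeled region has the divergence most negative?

C

Divergence at each region's feature centre — A: about -3, C: about -5, D: about +2. Region C is most negative.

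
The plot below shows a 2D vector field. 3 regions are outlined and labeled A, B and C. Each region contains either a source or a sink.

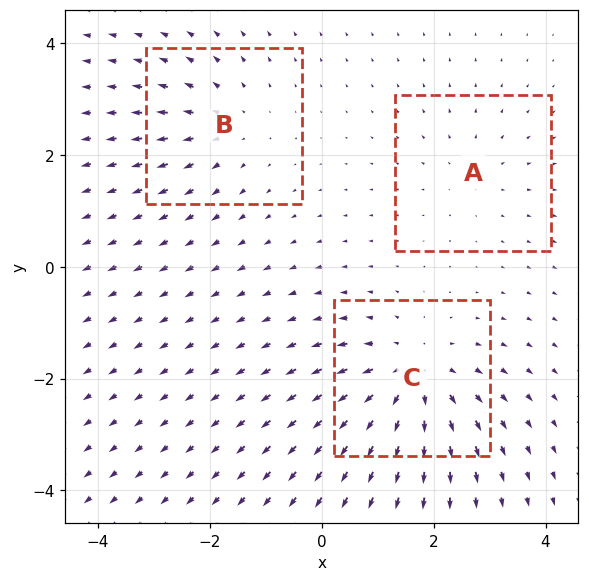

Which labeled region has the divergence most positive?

C

Divergence at each region's feature centre — A: about +2, B: about +3, C: about +5. Region C is most positive.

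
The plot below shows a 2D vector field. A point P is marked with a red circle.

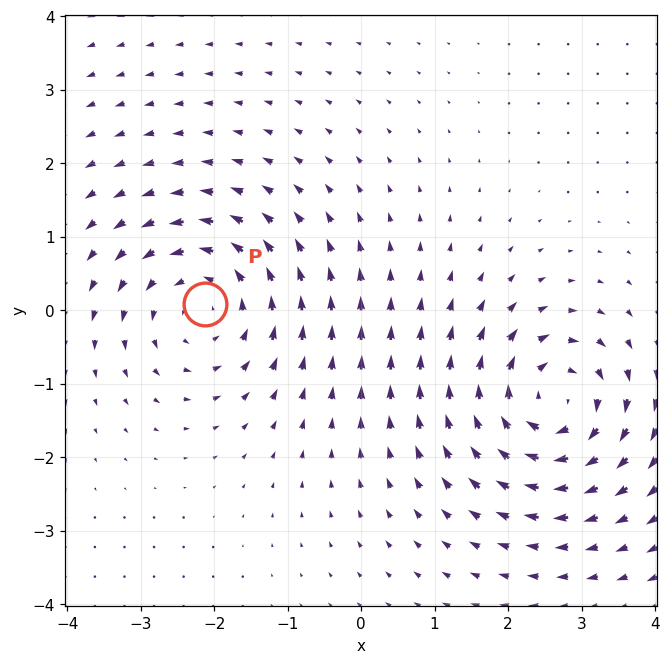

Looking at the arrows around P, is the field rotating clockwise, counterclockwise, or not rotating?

counterclockwise

Near P at (-2.1, 0.1) the arrows circulate counterclockwise. The curl (z-component) there is about +5; positive curl means counterclockwise rotation.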